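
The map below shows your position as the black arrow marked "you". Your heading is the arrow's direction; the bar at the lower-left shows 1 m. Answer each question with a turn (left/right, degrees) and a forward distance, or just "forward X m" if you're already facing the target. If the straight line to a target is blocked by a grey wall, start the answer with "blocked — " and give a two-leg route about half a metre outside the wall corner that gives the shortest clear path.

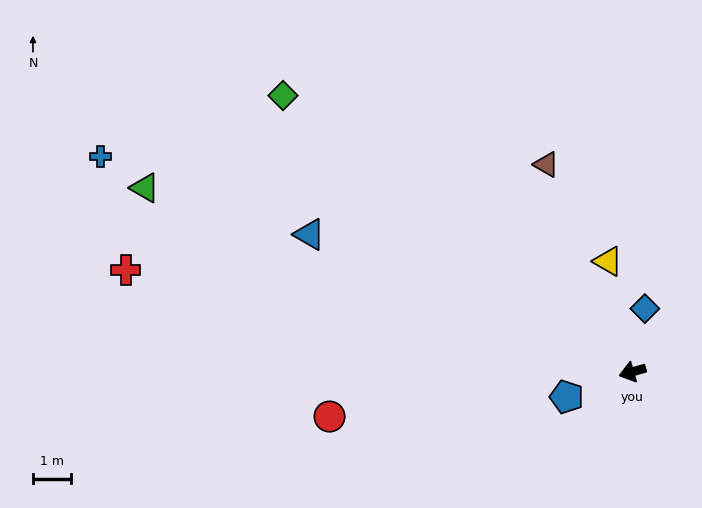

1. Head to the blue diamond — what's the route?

turn right 117°, forward 1.7 m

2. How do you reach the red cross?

turn right 27°, forward 13.5 m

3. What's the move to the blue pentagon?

turn left 5°, forward 1.8 m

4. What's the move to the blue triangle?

turn right 39°, forward 9.2 m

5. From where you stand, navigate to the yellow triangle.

turn right 94°, forward 3.0 m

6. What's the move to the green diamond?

turn right 54°, forward 11.6 m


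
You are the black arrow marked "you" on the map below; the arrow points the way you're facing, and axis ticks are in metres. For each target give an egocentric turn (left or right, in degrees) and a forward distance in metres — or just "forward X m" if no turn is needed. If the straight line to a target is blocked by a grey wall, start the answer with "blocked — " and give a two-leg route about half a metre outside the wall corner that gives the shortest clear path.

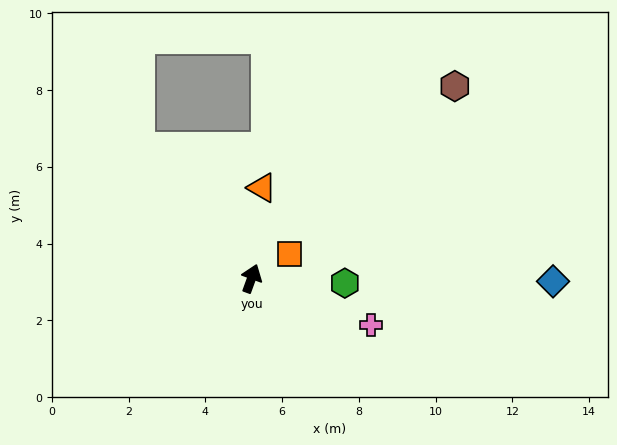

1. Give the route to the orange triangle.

turn left 13°, forward 2.4 m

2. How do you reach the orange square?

turn right 37°, forward 1.2 m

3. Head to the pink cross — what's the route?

turn right 91°, forward 3.3 m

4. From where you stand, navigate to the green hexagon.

turn right 73°, forward 2.4 m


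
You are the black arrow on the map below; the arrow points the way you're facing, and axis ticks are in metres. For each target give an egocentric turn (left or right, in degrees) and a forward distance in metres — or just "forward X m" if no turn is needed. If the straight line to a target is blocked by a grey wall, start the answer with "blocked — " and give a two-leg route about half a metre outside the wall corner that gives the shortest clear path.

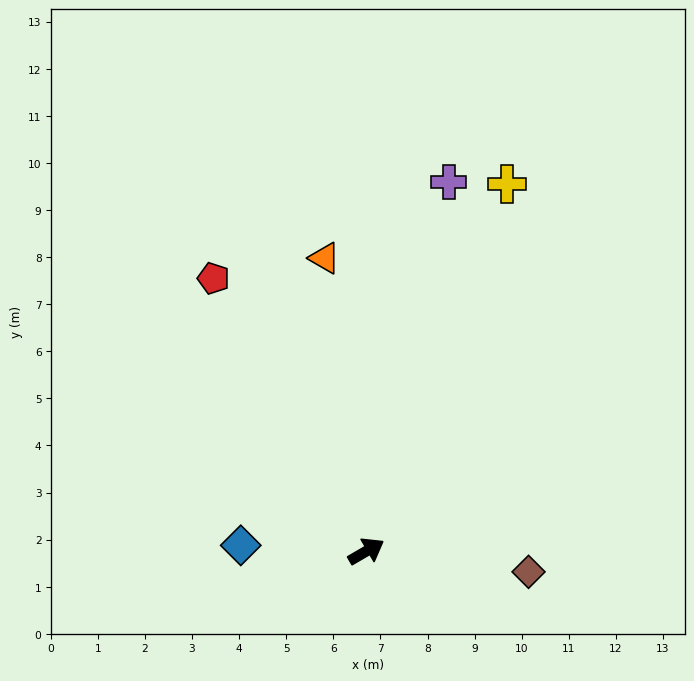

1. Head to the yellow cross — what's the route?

turn left 39°, forward 8.3 m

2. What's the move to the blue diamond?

turn left 147°, forward 2.7 m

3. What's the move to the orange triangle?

turn left 68°, forward 6.3 m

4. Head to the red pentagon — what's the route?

turn left 89°, forward 6.6 m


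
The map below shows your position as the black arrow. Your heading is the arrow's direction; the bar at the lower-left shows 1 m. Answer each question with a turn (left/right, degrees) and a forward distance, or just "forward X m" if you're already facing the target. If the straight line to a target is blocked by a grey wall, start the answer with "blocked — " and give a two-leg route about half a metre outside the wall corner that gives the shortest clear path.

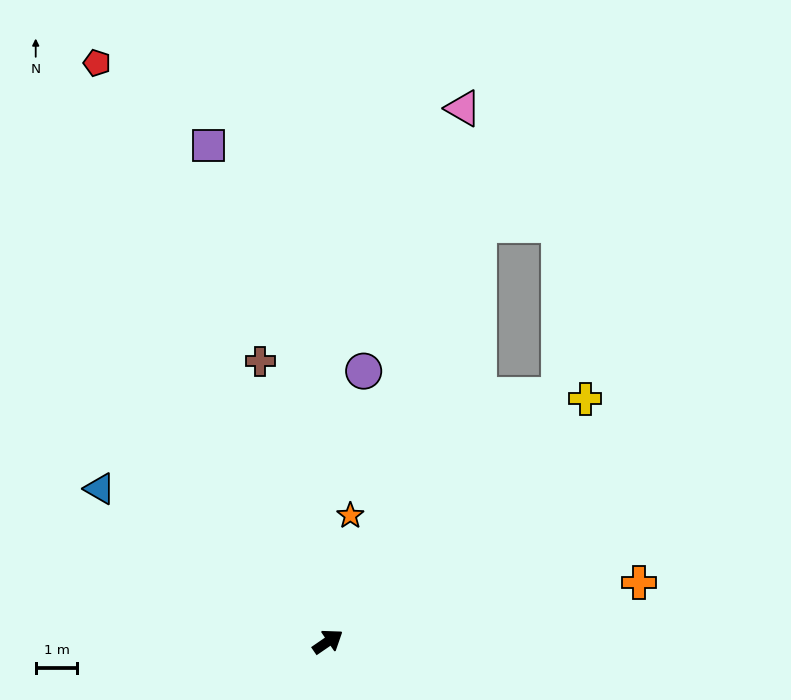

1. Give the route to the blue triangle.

turn left 112°, forward 6.6 m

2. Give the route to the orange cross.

turn right 24°, forward 7.6 m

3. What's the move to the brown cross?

turn left 69°, forward 6.9 m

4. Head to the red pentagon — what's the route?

turn left 77°, forward 15.0 m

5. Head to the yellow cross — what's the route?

turn left 9°, forward 8.5 m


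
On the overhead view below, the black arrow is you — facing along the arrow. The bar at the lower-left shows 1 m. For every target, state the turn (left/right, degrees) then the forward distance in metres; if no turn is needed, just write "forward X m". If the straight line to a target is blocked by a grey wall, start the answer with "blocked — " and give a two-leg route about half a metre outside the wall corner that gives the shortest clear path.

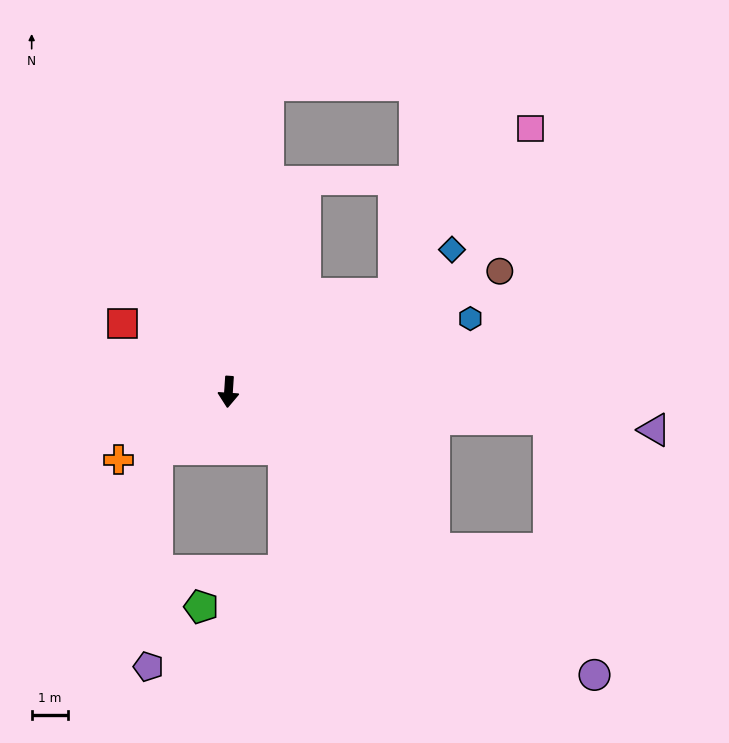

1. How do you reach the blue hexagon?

turn left 111°, forward 6.9 m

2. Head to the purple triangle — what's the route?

turn left 89°, forward 11.7 m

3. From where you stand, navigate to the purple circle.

turn left 56°, forward 12.6 m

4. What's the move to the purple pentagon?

blocked — turn right 47°, forward 2.5 m, then turn left 48°, forward 5.9 m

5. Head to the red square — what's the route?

turn right 119°, forward 3.4 m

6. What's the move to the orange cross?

turn right 55°, forward 3.5 m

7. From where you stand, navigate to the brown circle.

turn left 118°, forward 8.1 m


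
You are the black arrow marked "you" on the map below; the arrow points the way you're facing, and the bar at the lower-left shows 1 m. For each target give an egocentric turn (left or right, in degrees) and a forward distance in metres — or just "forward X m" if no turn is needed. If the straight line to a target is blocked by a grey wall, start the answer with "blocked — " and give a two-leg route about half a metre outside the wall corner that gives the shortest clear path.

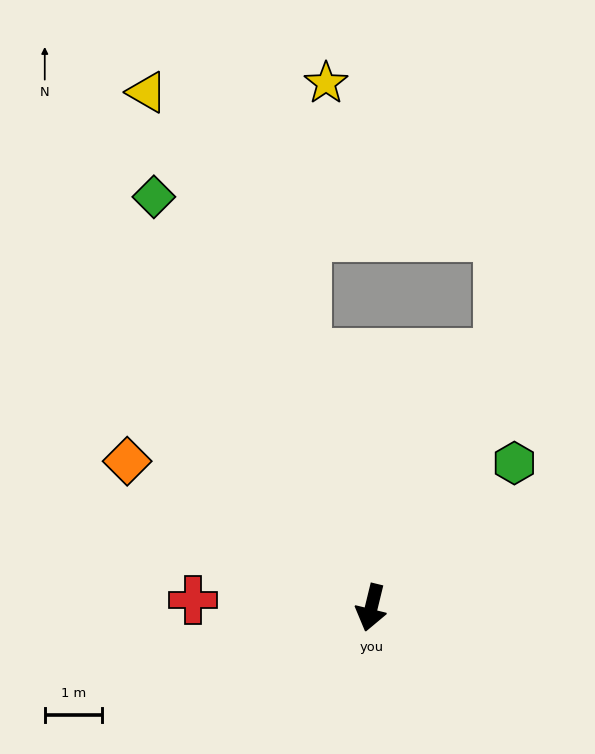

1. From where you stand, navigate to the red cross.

turn right 79°, forward 3.1 m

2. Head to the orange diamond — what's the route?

turn right 107°, forward 5.0 m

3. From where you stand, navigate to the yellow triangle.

turn right 143°, forward 9.8 m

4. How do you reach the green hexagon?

turn left 149°, forward 3.6 m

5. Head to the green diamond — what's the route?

turn right 138°, forward 8.1 m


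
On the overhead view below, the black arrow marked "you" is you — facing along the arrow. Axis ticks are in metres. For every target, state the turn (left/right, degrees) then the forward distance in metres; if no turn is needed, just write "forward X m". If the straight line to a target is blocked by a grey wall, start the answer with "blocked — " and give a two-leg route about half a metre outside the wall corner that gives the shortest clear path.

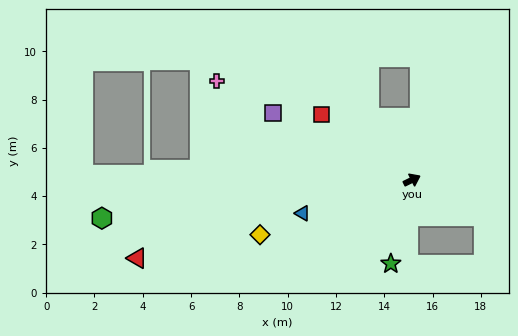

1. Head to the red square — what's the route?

turn left 118°, forward 4.6 m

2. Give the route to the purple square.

turn left 128°, forward 6.4 m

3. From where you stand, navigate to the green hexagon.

turn left 161°, forward 12.9 m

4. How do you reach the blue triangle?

turn left 171°, forward 4.7 m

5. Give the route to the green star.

turn right 130°, forward 3.6 m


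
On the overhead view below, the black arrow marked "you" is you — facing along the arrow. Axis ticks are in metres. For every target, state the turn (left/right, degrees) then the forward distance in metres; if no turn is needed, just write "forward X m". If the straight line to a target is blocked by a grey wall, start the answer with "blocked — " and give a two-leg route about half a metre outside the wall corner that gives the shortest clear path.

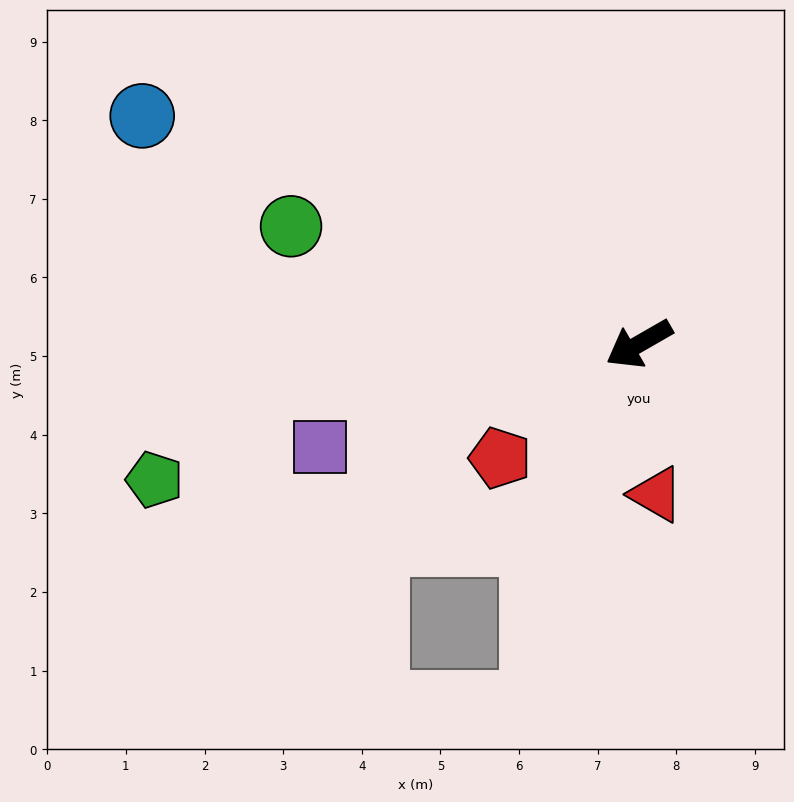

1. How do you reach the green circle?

turn right 49°, forward 4.7 m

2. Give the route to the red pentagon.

turn left 10°, forward 2.3 m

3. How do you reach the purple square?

turn right 12°, forward 4.3 m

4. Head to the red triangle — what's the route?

turn left 67°, forward 1.9 m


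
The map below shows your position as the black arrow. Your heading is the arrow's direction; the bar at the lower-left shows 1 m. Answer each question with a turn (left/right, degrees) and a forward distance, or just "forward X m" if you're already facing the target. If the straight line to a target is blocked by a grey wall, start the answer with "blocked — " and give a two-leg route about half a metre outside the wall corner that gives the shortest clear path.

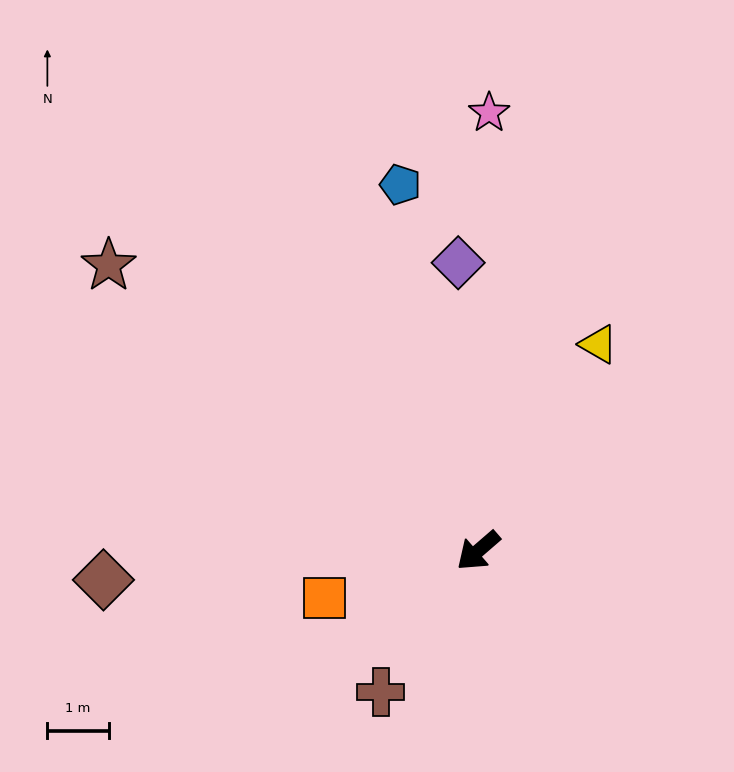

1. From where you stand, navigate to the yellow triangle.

turn right 161°, forward 3.9 m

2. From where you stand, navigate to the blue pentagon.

turn right 119°, forward 6.1 m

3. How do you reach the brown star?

turn right 79°, forward 7.6 m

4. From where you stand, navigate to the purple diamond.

turn right 127°, forward 4.7 m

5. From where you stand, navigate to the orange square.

turn right 24°, forward 2.6 m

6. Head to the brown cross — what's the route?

turn left 15°, forward 2.8 m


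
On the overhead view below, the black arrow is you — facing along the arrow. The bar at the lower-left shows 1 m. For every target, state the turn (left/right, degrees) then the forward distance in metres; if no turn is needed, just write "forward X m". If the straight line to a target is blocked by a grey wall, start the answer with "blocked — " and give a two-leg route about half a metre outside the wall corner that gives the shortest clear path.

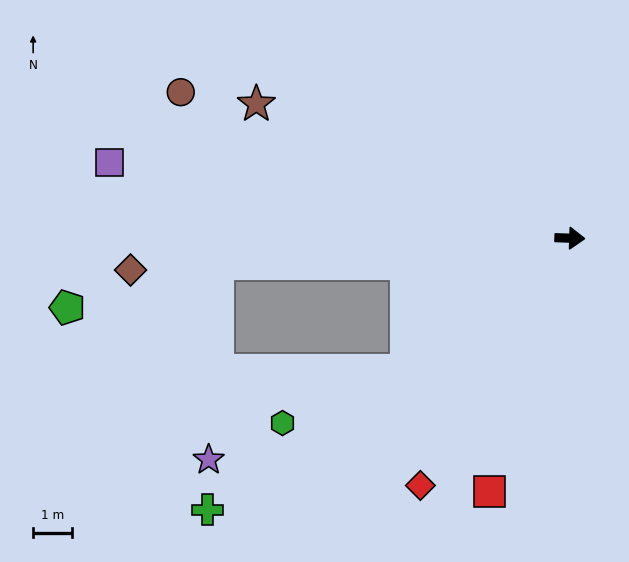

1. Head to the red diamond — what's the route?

turn right 119°, forward 7.3 m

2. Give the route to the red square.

turn right 106°, forward 6.8 m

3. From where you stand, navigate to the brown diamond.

turn right 174°, forward 11.2 m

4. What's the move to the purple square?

turn left 172°, forward 11.9 m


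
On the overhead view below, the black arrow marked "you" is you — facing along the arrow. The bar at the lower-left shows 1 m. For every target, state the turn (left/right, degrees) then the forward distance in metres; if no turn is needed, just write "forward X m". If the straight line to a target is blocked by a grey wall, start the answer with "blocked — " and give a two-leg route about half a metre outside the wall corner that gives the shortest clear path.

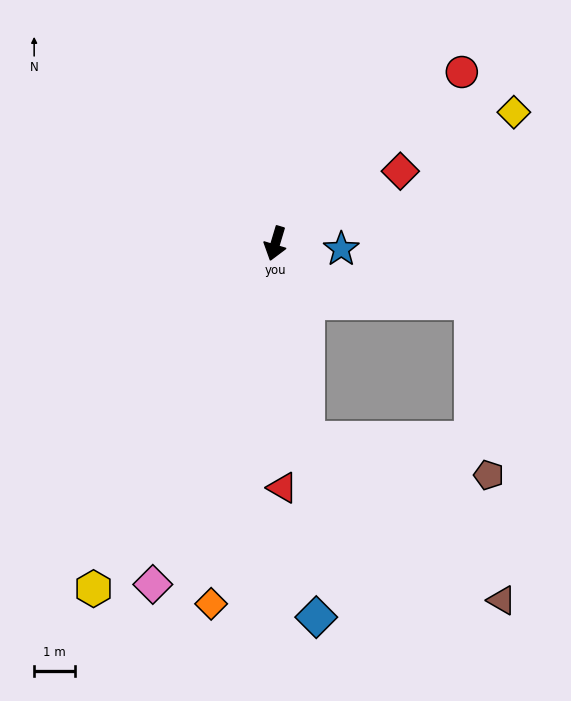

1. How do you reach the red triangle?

turn left 18°, forward 5.9 m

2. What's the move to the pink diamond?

turn right 3°, forward 8.8 m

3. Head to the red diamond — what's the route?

turn left 137°, forward 3.5 m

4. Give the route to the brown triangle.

blocked — turn left 26°, forward 4.8 m, then turn left 41°, forward 6.1 m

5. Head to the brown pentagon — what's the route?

blocked — turn left 26°, forward 4.8 m, then turn left 69°, forward 4.5 m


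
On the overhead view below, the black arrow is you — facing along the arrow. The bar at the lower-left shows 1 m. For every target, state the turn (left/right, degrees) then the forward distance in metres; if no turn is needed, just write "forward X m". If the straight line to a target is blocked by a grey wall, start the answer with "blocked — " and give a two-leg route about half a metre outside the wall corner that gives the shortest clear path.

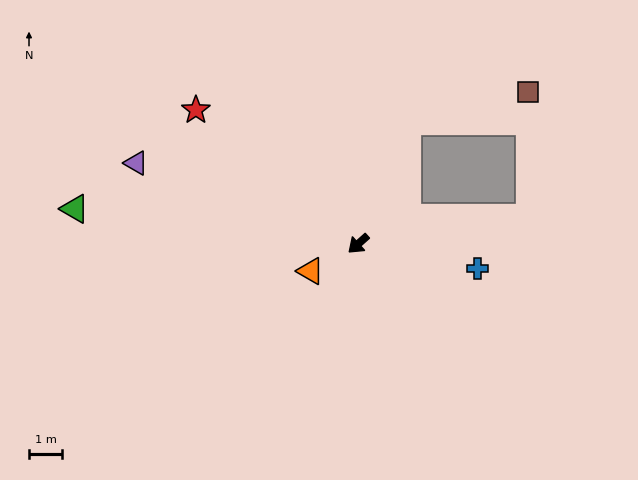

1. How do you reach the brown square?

blocked — turn right 154°, forward 4.0 m, then turn right 54°, forward 3.7 m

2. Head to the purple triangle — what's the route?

turn right 62°, forward 7.1 m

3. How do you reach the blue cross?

turn left 127°, forward 3.7 m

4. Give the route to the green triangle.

turn right 49°, forward 8.6 m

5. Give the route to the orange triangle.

turn right 12°, forward 1.7 m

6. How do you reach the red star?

turn right 81°, forward 6.3 m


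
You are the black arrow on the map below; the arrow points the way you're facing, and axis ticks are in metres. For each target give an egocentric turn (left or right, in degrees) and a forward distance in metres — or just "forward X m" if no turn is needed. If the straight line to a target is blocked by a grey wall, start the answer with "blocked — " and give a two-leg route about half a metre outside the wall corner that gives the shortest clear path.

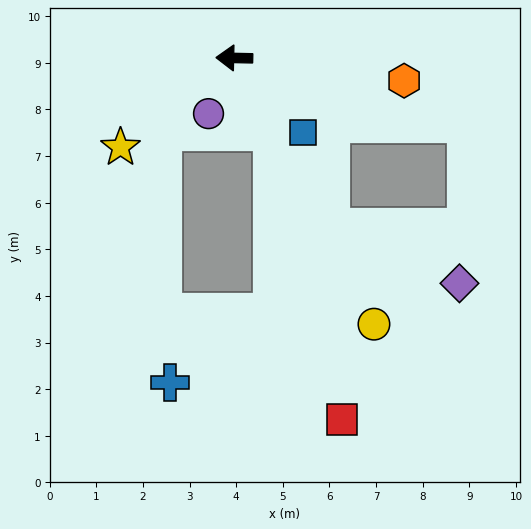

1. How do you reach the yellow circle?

turn left 119°, forward 6.4 m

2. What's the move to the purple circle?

turn left 66°, forward 1.3 m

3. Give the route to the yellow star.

turn left 39°, forward 3.1 m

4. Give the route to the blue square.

turn left 134°, forward 2.2 m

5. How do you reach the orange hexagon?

turn left 174°, forward 3.7 m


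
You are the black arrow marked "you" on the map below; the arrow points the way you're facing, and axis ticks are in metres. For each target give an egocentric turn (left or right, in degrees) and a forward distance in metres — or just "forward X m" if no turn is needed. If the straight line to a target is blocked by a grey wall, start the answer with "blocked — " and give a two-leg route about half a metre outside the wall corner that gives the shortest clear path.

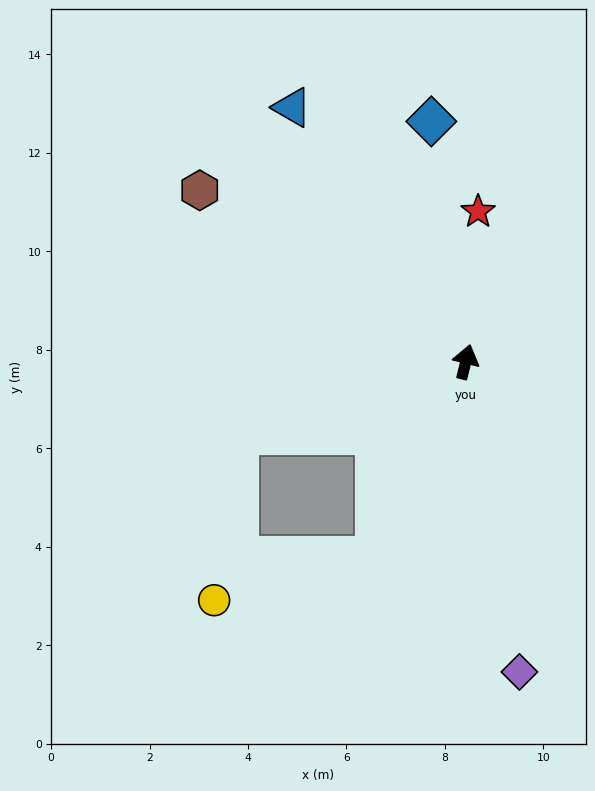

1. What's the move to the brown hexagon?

turn left 71°, forward 6.4 m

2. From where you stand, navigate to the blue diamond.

turn left 22°, forward 4.9 m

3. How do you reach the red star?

turn left 9°, forward 3.1 m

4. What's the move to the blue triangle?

turn left 48°, forward 6.3 m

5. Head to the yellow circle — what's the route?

blocked — turn left 169°, forward 4.4 m, then turn right 50°, forward 3.4 m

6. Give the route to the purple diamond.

turn right 156°, forward 6.4 m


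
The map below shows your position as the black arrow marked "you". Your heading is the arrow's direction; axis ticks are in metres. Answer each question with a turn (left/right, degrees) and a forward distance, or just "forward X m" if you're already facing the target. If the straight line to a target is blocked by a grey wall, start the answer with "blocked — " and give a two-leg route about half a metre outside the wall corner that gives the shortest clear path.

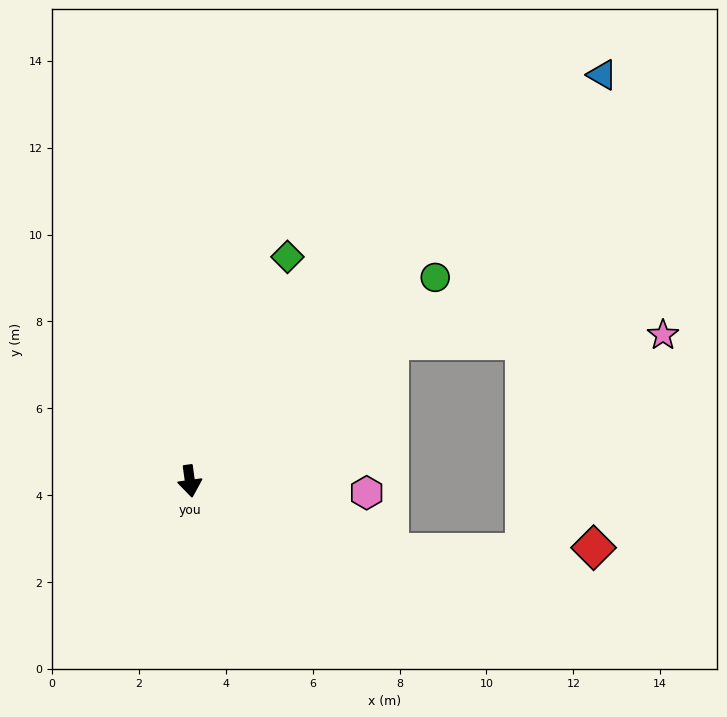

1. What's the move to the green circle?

turn left 122°, forward 7.3 m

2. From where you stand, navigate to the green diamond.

turn left 149°, forward 5.6 m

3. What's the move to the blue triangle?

turn left 127°, forward 13.3 m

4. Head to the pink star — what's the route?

blocked — turn left 117°, forward 5.6 m, then turn right 34°, forward 6.3 m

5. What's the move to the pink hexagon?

turn left 78°, forward 4.1 m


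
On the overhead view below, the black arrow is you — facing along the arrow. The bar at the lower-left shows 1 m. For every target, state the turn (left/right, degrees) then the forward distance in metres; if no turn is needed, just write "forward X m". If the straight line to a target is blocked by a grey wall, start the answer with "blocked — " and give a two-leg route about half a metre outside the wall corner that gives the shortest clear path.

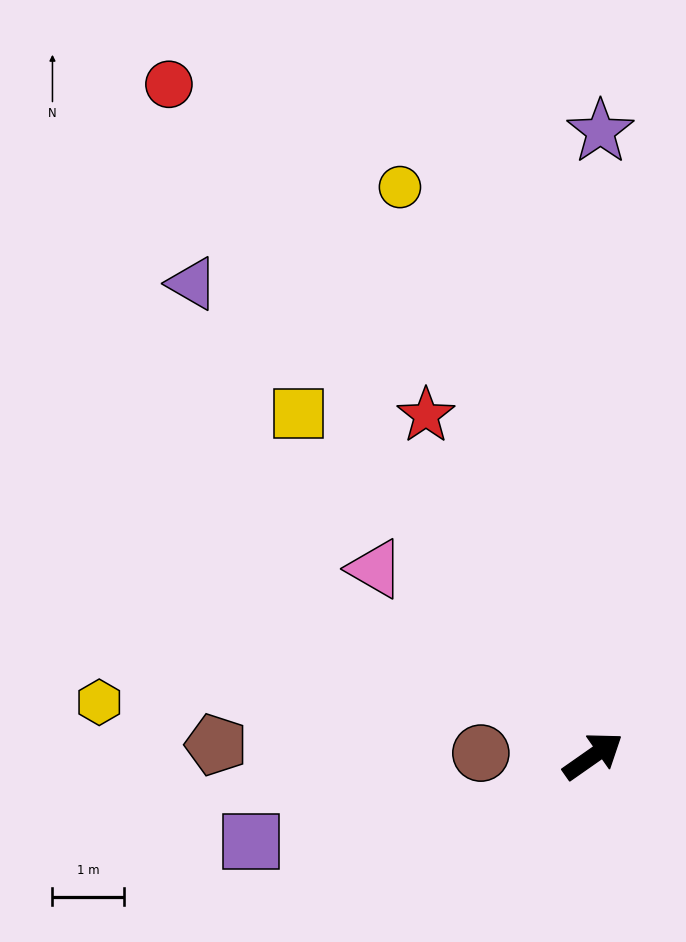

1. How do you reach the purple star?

turn left 54°, forward 8.7 m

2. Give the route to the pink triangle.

turn left 104°, forward 4.0 m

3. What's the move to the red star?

turn left 81°, forward 5.3 m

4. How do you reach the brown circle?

turn left 144°, forward 1.6 m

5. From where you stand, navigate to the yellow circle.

turn left 74°, forward 8.4 m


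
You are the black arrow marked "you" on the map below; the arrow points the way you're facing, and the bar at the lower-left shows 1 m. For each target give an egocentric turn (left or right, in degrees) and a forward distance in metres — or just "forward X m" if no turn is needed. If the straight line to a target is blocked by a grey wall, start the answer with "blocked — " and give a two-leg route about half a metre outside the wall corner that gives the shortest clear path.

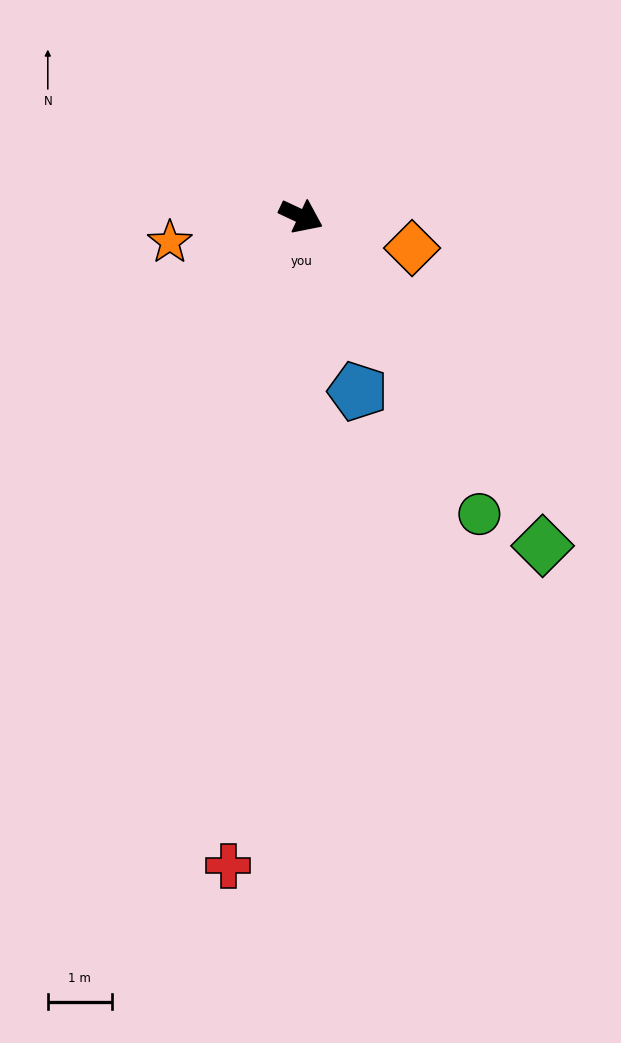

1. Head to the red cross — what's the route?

turn right 71°, forward 10.2 m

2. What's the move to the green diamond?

turn right 29°, forward 6.4 m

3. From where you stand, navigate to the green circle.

turn right 34°, forward 5.4 m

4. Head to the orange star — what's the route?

turn right 144°, forward 2.1 m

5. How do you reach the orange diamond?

turn left 9°, forward 1.8 m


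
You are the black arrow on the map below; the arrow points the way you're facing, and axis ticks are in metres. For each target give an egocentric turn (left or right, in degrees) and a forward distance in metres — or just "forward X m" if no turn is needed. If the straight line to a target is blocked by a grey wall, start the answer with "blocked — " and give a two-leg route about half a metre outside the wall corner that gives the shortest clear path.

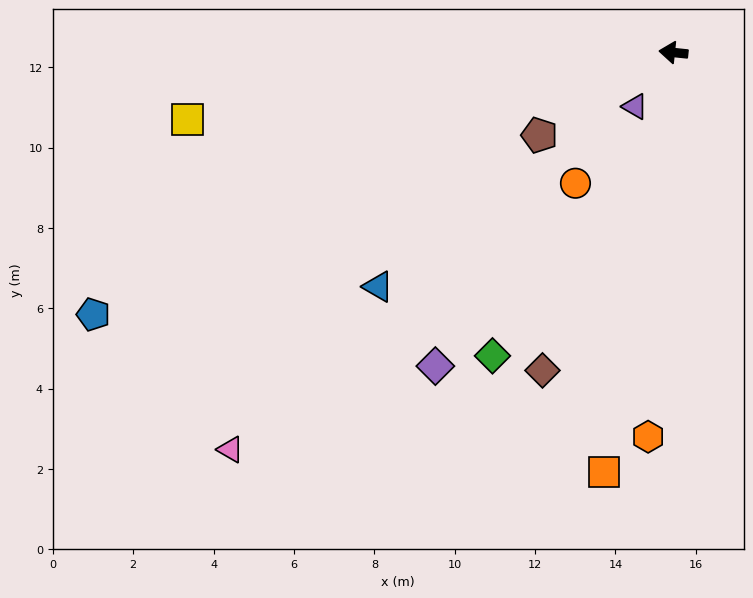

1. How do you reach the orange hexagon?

turn left 92°, forward 9.6 m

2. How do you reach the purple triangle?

turn left 60°, forward 1.7 m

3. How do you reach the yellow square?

turn left 14°, forward 12.2 m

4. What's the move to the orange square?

turn left 87°, forward 10.6 m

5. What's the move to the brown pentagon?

turn left 38°, forward 3.9 m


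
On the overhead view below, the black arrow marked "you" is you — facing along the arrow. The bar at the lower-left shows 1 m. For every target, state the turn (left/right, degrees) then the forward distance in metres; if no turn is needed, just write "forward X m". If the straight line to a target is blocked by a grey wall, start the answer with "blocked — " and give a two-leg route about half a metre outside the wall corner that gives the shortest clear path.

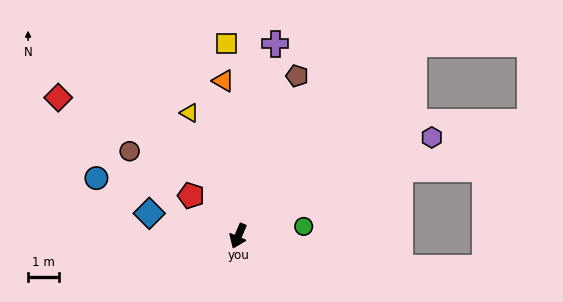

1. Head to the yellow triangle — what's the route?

turn right 135°, forward 4.3 m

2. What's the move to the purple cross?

turn right 168°, forward 6.3 m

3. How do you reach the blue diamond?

turn right 81°, forward 3.0 m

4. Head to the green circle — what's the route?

turn left 121°, forward 2.1 m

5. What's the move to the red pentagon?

turn right 107°, forward 2.0 m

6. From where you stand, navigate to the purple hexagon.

turn left 140°, forward 7.0 m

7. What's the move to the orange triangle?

turn right 151°, forward 5.0 m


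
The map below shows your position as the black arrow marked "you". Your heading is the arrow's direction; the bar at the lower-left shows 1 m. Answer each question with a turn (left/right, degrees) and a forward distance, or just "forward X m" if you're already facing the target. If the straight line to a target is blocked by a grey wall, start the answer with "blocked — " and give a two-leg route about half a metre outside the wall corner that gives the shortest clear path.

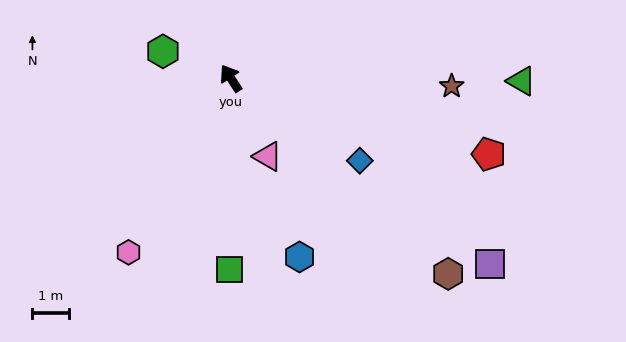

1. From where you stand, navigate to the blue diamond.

turn right 156°, forward 4.2 m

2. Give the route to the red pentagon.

turn right 140°, forward 7.3 m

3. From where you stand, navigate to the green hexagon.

turn left 35°, forward 2.0 m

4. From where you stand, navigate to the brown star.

turn right 125°, forward 6.0 m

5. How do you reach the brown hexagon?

turn right 165°, forward 8.0 m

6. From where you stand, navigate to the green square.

turn left 146°, forward 5.2 m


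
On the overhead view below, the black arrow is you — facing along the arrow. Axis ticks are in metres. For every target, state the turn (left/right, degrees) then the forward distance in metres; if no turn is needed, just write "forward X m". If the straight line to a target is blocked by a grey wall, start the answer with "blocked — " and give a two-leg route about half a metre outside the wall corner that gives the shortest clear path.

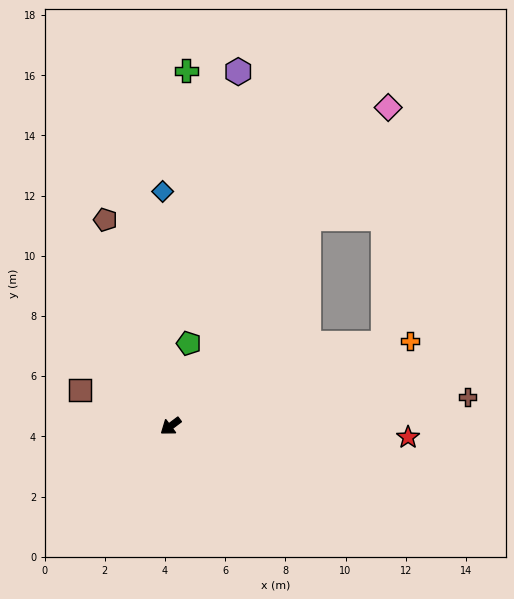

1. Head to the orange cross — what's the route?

turn left 163°, forward 8.5 m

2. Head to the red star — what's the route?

turn left 140°, forward 7.9 m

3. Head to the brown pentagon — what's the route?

turn right 109°, forward 7.2 m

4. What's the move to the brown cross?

turn left 149°, forward 9.9 m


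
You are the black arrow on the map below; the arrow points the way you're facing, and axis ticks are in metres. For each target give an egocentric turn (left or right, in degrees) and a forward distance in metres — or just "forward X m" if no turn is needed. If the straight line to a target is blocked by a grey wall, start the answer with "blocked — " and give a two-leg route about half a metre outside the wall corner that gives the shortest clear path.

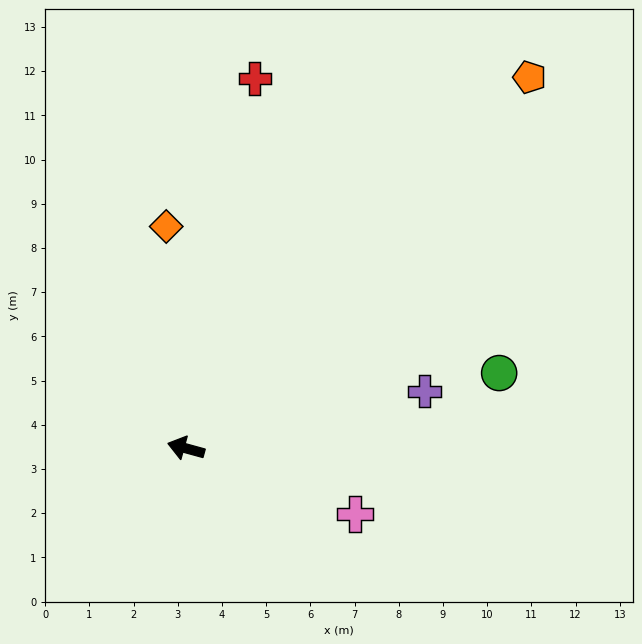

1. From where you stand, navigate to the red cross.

turn right 85°, forward 8.5 m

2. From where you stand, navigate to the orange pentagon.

turn right 117°, forward 11.4 m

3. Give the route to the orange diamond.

turn right 70°, forward 5.0 m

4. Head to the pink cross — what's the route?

turn left 174°, forward 4.1 m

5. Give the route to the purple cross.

turn right 151°, forward 5.5 m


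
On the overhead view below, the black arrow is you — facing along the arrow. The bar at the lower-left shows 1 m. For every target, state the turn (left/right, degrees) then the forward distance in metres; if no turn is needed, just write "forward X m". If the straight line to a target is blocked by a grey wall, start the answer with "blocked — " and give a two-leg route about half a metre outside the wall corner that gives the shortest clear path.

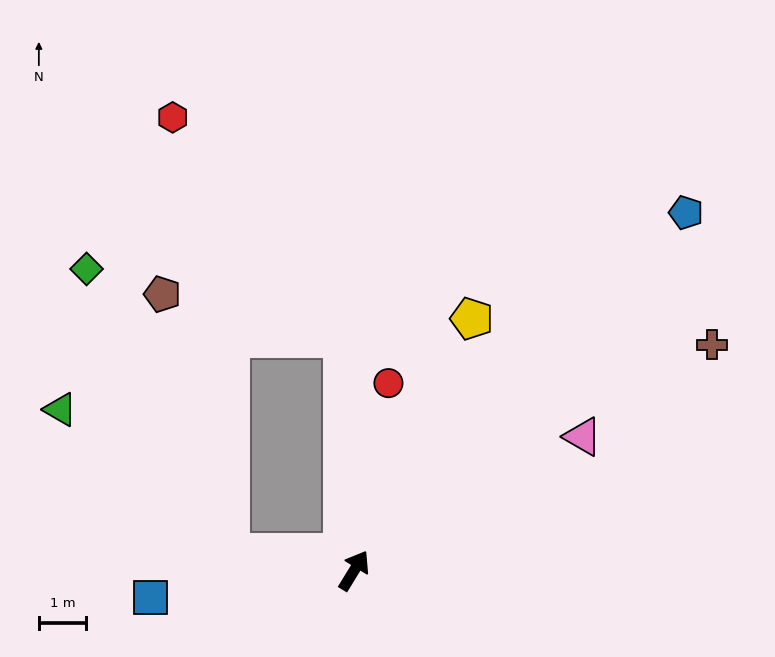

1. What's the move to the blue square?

turn left 129°, forward 4.4 m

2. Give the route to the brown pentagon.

blocked — turn left 114°, forward 2.7 m, then turn right 68°, forward 5.7 m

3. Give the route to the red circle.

turn left 21°, forward 4.0 m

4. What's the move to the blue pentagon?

turn right 11°, forward 10.4 m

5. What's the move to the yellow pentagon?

turn left 6°, forward 5.9 m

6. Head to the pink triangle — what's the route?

turn right 28°, forward 5.6 m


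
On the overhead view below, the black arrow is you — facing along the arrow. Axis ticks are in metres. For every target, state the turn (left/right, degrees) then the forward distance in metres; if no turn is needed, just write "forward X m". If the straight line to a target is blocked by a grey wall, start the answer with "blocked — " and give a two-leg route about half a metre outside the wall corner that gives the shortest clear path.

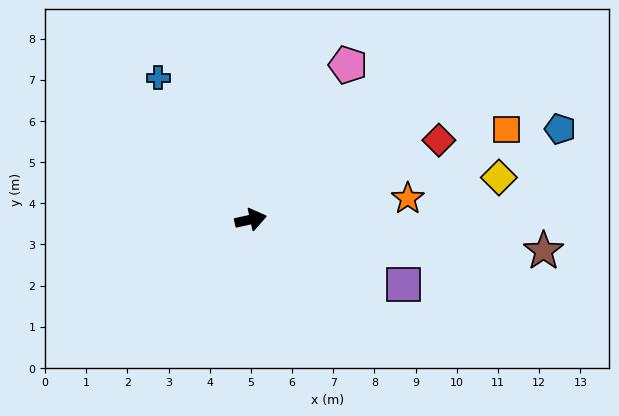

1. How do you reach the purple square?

turn right 35°, forward 4.0 m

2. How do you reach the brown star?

turn right 18°, forward 7.2 m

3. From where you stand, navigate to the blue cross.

turn left 111°, forward 4.1 m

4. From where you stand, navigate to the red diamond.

turn left 10°, forward 5.0 m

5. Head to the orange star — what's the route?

turn right 5°, forward 3.8 m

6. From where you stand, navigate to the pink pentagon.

turn left 45°, forward 4.4 m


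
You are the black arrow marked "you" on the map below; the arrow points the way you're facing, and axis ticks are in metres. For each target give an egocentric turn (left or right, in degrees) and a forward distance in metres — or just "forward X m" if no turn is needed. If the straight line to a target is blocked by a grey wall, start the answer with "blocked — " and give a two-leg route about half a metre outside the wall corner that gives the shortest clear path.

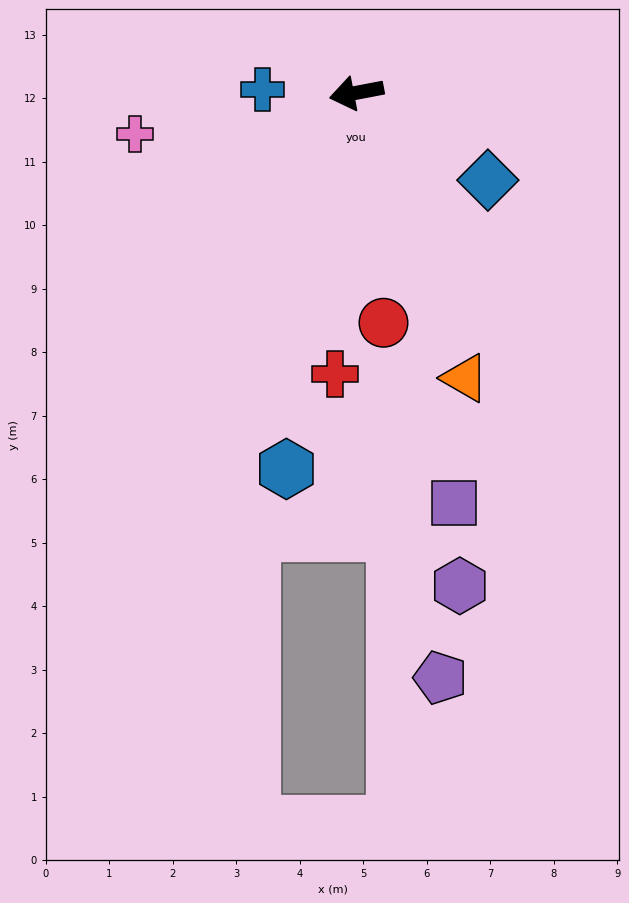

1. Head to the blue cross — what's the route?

turn right 13°, forward 1.5 m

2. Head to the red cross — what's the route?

turn left 75°, forward 4.4 m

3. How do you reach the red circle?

turn left 86°, forward 3.6 m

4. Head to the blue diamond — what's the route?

turn left 136°, forward 2.5 m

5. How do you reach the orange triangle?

turn left 100°, forward 4.8 m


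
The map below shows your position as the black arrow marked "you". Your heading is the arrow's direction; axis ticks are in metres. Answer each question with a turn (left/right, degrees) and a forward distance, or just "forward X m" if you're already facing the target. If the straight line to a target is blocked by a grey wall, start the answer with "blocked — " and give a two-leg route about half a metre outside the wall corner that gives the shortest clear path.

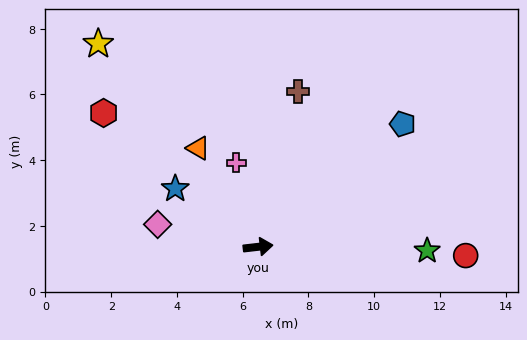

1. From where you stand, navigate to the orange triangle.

turn left 115°, forward 3.5 m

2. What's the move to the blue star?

turn left 138°, forward 3.1 m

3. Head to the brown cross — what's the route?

turn left 69°, forward 4.9 m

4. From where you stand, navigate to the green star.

turn right 8°, forward 5.1 m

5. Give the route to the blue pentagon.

turn left 34°, forward 5.8 m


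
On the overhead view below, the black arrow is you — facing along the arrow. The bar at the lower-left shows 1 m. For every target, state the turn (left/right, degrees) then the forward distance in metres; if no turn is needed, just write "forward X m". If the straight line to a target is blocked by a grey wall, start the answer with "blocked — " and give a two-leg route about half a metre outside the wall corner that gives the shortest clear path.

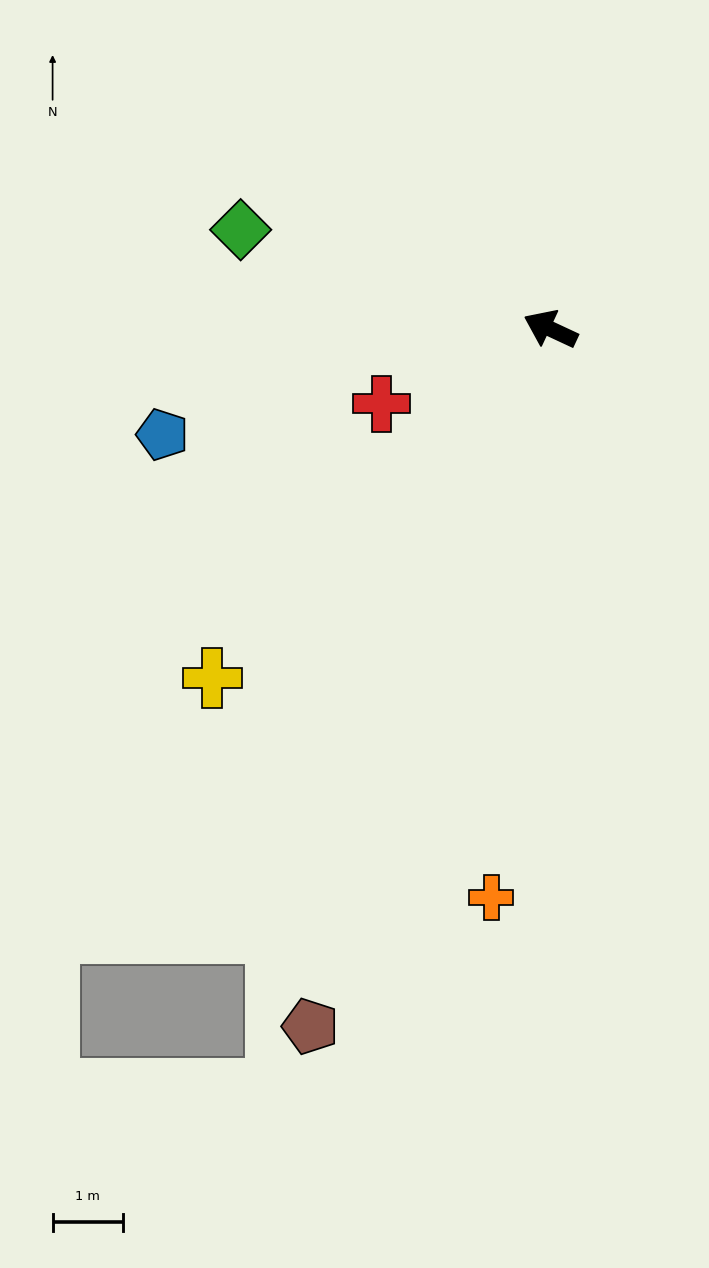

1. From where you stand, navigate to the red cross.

turn left 49°, forward 2.6 m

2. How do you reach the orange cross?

turn left 109°, forward 8.1 m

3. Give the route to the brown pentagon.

turn left 96°, forward 10.5 m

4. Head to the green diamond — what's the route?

turn left 7°, forward 4.6 m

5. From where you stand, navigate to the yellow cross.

turn left 71°, forward 6.9 m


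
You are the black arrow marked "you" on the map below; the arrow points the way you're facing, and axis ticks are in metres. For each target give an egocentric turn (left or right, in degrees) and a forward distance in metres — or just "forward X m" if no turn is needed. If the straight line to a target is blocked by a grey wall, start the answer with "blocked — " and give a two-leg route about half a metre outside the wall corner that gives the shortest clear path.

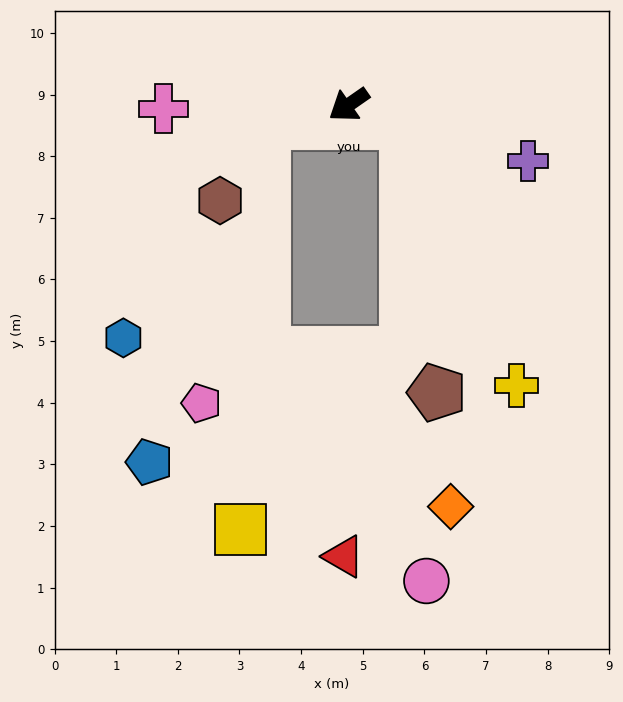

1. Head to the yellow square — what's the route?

blocked — turn right 22°, forward 1.4 m, then turn left 74°, forward 6.6 m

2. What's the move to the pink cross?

turn right 34°, forward 3.0 m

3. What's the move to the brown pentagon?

blocked — turn left 127°, forward 1.0 m, then turn right 65°, forward 4.4 m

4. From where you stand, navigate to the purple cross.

turn left 128°, forward 3.0 m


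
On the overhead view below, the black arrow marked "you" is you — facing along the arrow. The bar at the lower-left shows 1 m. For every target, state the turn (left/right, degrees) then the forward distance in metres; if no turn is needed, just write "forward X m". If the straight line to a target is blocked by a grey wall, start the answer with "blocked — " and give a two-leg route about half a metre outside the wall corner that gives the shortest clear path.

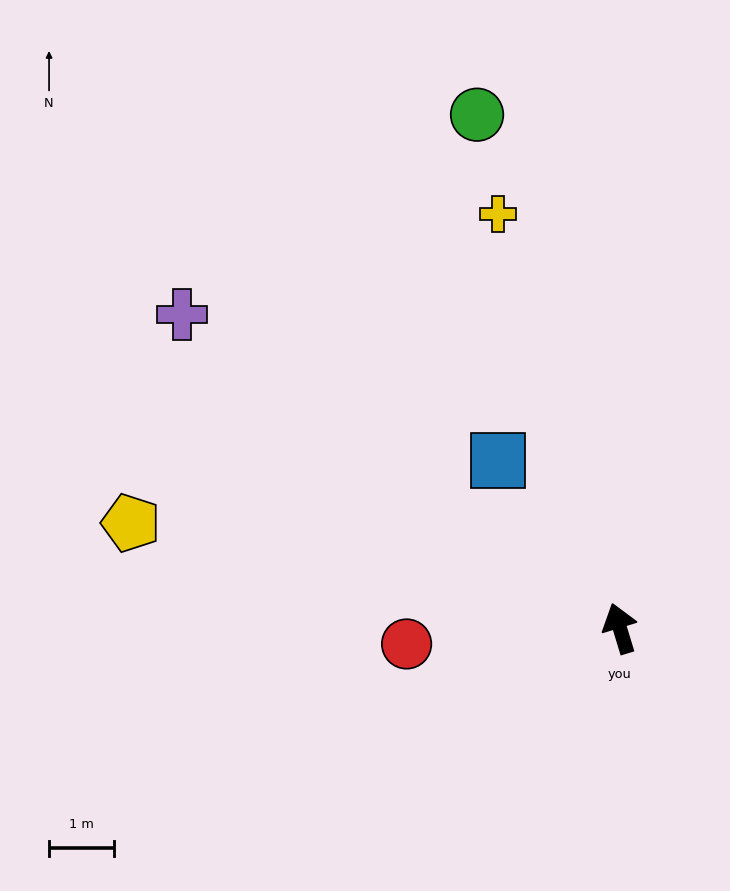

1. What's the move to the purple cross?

turn left 37°, forward 8.3 m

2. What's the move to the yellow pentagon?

turn left 61°, forward 7.7 m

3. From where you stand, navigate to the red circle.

turn left 77°, forward 3.3 m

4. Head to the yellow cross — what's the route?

forward 6.7 m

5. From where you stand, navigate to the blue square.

turn left 19°, forward 3.2 m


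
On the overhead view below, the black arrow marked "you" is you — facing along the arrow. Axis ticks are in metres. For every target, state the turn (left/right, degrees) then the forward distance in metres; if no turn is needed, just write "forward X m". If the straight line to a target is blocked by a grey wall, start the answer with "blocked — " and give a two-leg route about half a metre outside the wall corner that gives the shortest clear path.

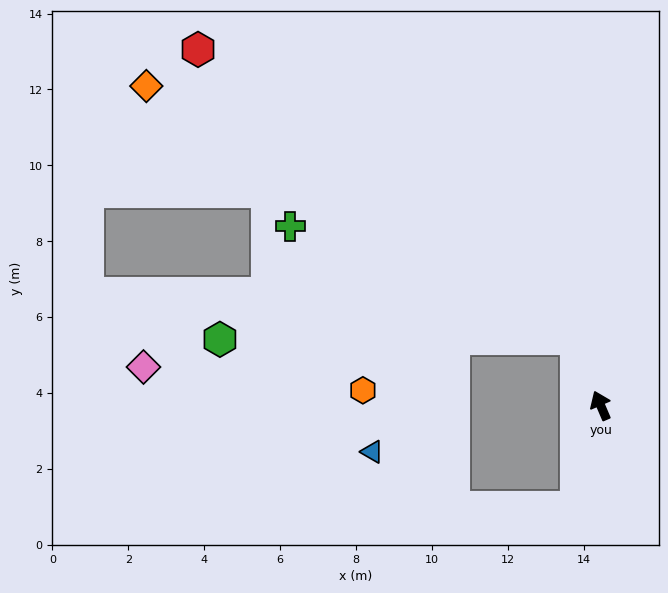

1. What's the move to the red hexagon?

blocked — turn right 3°, forward 1.9 m, then turn left 32°, forward 12.6 m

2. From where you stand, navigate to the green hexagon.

blocked — turn right 3°, forward 1.9 m, then turn left 70°, forward 9.4 m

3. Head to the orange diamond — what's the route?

blocked — turn right 3°, forward 1.9 m, then turn left 39°, forward 13.2 m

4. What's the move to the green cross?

blocked — turn right 3°, forward 1.9 m, then turn left 48°, forward 8.1 m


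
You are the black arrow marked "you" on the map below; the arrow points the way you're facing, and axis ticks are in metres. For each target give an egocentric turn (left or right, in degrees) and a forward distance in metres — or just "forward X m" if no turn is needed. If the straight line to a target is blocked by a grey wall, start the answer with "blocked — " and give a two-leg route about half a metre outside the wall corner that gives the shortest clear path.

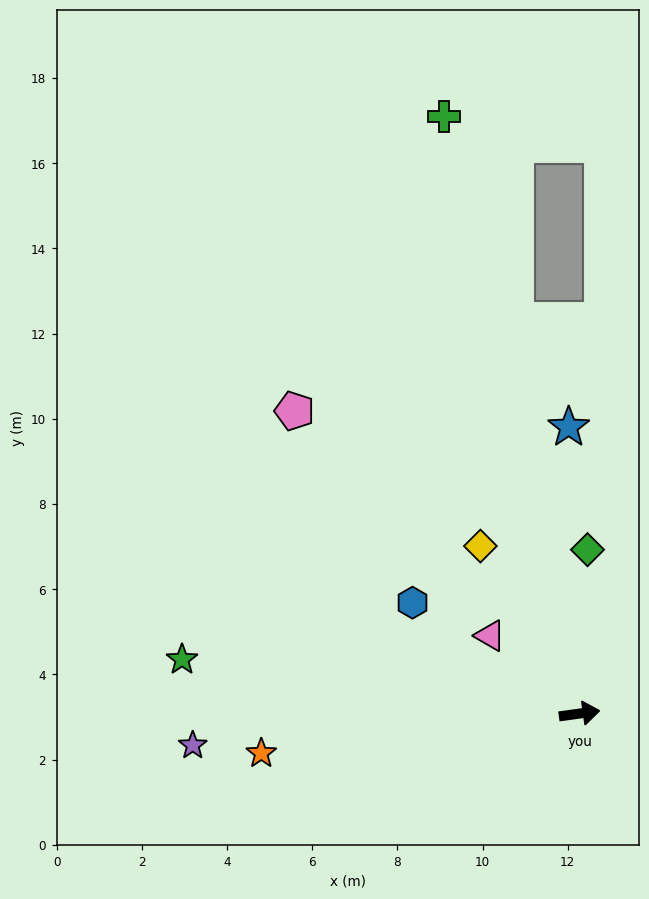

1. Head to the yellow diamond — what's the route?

turn left 113°, forward 4.6 m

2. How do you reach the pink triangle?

turn left 131°, forward 2.8 m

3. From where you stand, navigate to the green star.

turn left 164°, forward 9.4 m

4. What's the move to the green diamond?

turn left 79°, forward 3.9 m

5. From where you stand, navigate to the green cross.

turn left 95°, forward 14.4 m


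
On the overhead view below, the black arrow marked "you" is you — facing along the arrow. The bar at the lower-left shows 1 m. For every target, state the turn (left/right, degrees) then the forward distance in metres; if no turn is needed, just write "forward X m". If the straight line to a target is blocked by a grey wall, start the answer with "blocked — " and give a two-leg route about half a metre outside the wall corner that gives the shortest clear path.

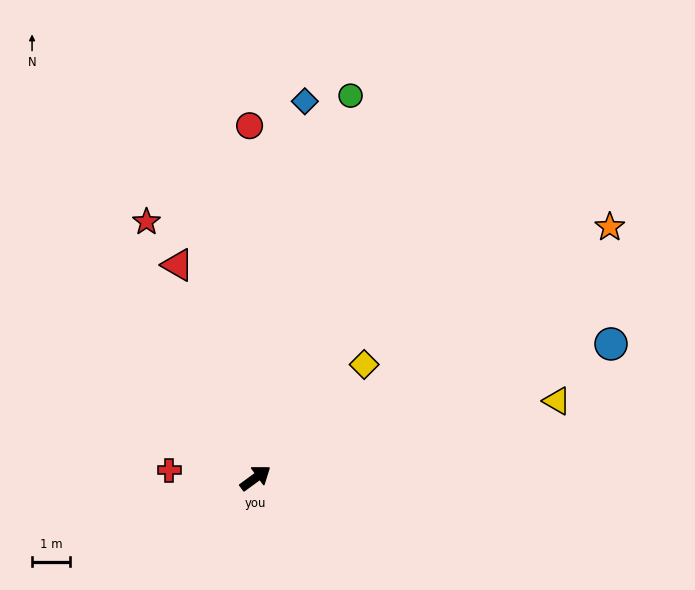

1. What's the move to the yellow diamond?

turn left 10°, forward 4.1 m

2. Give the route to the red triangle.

turn left 74°, forward 6.0 m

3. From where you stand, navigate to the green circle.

turn left 40°, forward 10.4 m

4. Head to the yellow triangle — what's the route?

turn right 22°, forward 8.2 m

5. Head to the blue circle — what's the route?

turn right 16°, forward 10.0 m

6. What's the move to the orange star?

forward 11.5 m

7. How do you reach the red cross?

turn left 139°, forward 2.3 m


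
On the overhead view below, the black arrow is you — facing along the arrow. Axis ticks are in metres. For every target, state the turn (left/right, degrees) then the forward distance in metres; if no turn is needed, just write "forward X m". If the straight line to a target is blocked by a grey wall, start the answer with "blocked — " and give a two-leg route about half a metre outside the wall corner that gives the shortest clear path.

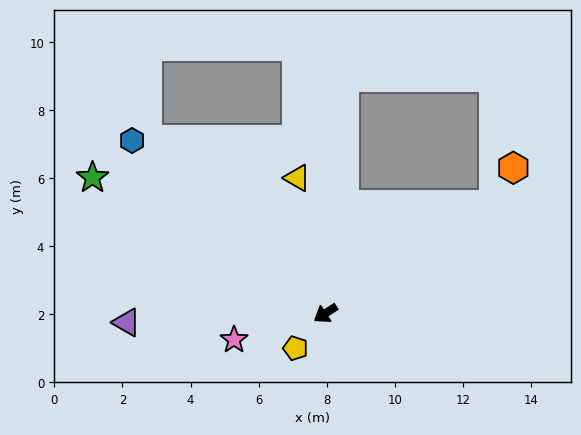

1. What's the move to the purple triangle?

turn right 31°, forward 5.9 m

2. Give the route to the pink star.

turn right 17°, forward 2.8 m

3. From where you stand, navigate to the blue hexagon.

turn right 75°, forward 7.6 m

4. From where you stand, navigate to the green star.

turn right 64°, forward 7.9 m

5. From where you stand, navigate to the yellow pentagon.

turn left 16°, forward 1.4 m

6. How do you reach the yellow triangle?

turn right 112°, forward 4.1 m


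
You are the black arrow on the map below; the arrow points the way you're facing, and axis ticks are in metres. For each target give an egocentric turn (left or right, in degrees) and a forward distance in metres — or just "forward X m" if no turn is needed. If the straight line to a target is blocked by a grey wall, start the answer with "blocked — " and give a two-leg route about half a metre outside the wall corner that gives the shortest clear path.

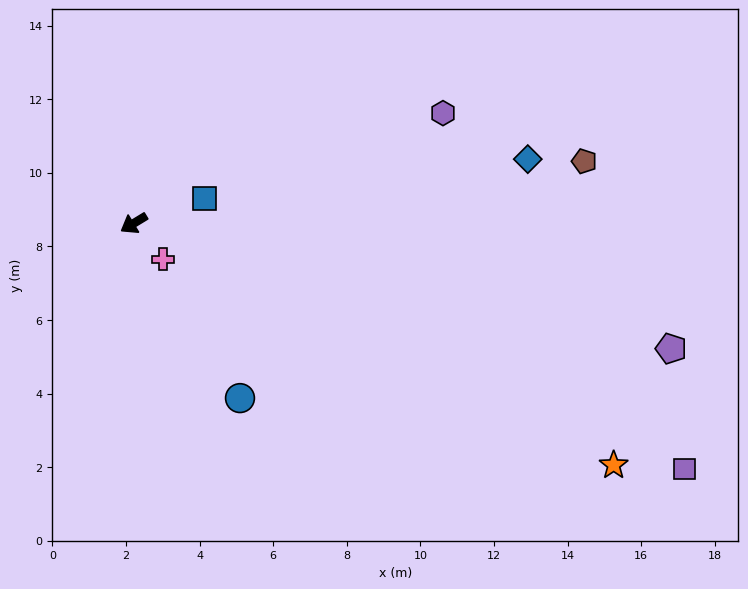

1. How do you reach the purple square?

turn left 125°, forward 16.4 m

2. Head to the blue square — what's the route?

turn left 168°, forward 2.0 m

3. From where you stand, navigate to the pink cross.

turn left 98°, forward 1.3 m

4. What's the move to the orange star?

turn left 122°, forward 14.6 m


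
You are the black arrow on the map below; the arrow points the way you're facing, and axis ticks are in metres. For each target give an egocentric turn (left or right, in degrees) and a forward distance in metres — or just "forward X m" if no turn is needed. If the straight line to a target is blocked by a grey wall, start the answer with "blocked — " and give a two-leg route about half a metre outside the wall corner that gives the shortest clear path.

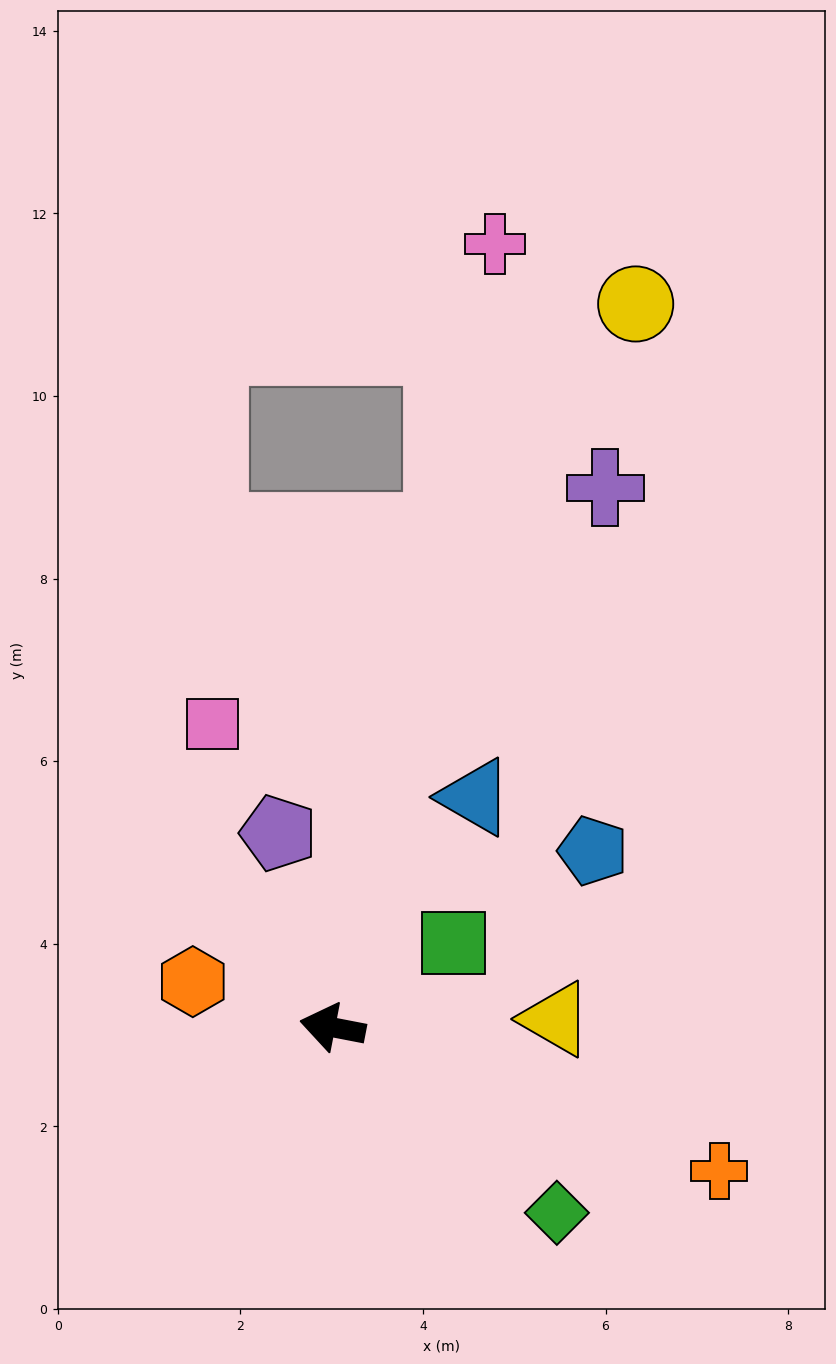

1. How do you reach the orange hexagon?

turn right 7°, forward 1.6 m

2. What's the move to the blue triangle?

turn right 111°, forward 3.0 m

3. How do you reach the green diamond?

turn left 151°, forward 3.2 m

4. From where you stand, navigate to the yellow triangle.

turn right 167°, forward 2.4 m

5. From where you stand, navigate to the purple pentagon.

turn right 63°, forward 2.2 m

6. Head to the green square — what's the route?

turn right 134°, forward 1.6 m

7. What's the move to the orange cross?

turn left 171°, forward 4.5 m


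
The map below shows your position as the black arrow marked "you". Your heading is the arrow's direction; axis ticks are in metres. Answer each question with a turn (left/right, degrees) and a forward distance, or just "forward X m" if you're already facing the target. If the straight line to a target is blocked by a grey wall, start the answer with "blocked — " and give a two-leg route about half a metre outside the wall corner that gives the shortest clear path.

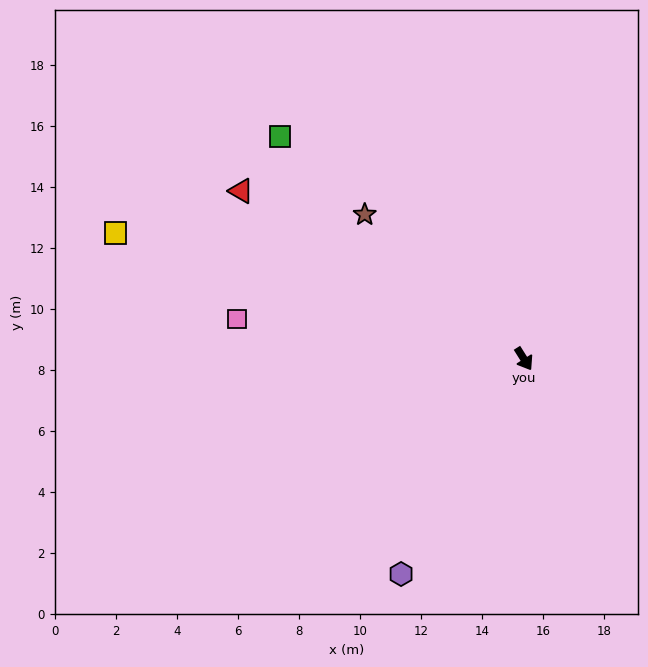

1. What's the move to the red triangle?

turn right 153°, forward 10.8 m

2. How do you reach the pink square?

turn right 130°, forward 9.5 m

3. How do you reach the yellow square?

turn right 139°, forward 14.0 m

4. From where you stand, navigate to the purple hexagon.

turn right 62°, forward 8.1 m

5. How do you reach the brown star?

turn right 164°, forward 7.0 m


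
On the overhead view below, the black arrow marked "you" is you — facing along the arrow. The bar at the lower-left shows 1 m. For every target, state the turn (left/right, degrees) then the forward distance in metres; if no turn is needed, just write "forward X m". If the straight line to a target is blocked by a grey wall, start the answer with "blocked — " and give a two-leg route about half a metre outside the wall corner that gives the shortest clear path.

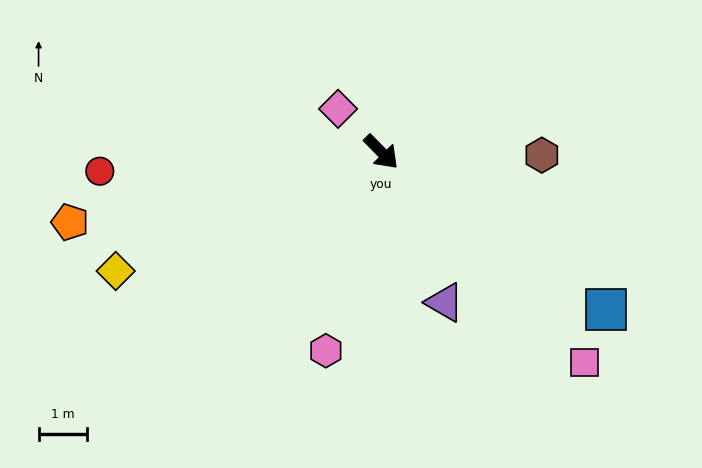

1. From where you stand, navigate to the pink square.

forward 6.1 m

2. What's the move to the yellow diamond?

turn right 110°, forward 6.1 m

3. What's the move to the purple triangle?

turn right 22°, forward 3.4 m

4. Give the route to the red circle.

turn right 131°, forward 5.9 m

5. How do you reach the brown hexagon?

turn left 44°, forward 3.3 m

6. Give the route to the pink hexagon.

turn right 60°, forward 4.3 m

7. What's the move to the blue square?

turn left 10°, forward 5.7 m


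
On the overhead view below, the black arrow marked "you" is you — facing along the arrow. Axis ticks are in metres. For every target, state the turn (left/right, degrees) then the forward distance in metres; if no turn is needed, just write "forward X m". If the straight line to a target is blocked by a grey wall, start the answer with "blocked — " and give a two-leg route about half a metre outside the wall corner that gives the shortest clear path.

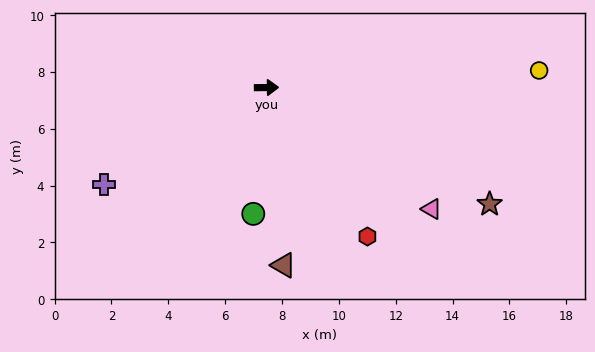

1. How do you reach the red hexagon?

turn right 57°, forward 6.3 m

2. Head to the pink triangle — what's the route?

turn right 37°, forward 7.2 m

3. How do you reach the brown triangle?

turn right 85°, forward 6.3 m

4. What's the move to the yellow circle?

turn left 3°, forward 9.6 m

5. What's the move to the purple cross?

turn right 150°, forward 6.7 m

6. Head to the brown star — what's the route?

turn right 28°, forward 8.9 m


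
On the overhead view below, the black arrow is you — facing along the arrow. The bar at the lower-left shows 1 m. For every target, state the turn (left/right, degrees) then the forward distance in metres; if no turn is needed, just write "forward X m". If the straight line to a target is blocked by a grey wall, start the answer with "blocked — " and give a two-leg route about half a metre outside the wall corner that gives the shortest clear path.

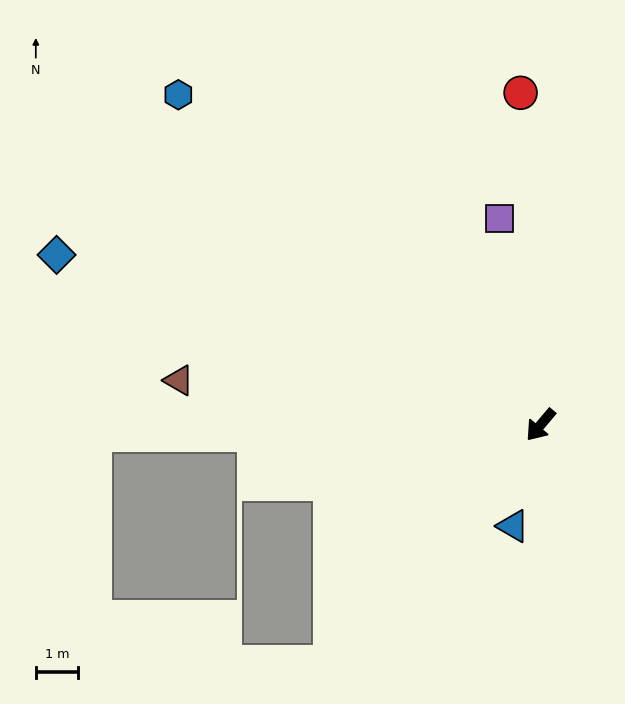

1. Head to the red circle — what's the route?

turn right 136°, forward 7.8 m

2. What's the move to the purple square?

turn right 128°, forward 4.9 m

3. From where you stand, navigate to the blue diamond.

turn right 69°, forward 12.0 m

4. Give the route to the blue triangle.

turn left 25°, forward 2.5 m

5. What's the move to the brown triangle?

turn right 57°, forward 8.6 m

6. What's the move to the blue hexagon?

turn right 92°, forward 11.5 m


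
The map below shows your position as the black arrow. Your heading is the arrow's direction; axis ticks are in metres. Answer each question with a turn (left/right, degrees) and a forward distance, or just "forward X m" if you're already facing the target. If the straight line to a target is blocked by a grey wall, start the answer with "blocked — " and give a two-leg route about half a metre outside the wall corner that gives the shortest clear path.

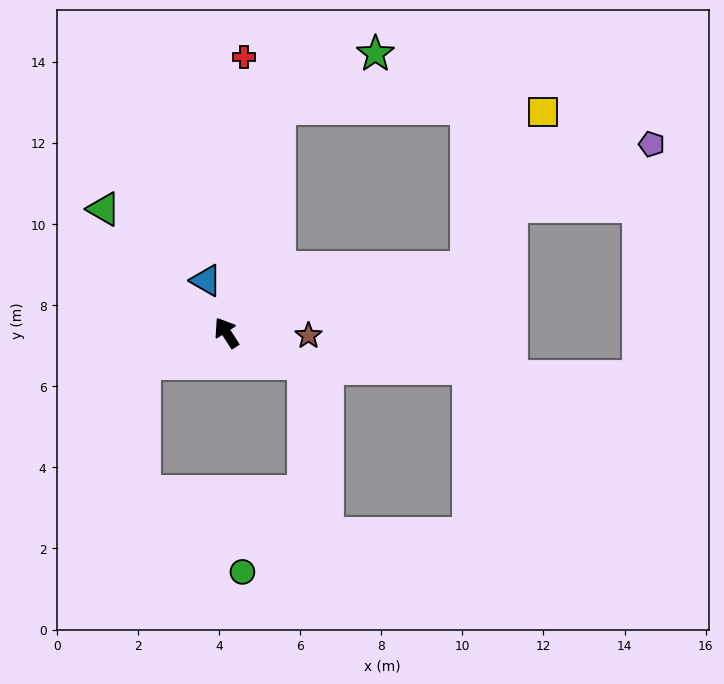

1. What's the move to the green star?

blocked — turn right 46°, forward 5.7 m, then turn right 47°, forward 2.7 m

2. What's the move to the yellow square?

blocked — turn right 108°, forward 6.2 m, then turn left 49°, forward 4.3 m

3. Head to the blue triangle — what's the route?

turn right 12°, forward 1.4 m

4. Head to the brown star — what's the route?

turn right 125°, forward 2.0 m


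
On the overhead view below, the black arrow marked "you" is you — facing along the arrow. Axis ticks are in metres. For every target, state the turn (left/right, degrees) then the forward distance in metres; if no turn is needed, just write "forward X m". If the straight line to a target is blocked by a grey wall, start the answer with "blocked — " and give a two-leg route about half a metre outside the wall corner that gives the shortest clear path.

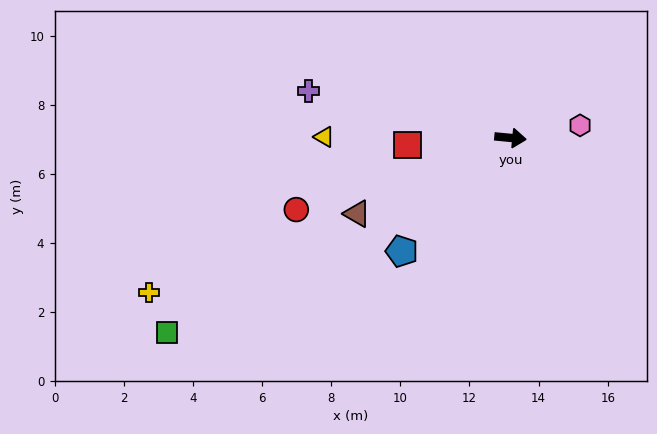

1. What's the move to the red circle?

turn right 156°, forward 6.5 m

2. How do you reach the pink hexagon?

turn left 16°, forward 2.0 m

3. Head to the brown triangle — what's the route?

turn right 148°, forward 4.9 m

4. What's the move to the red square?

turn right 170°, forward 3.0 m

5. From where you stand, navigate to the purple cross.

turn left 172°, forward 6.0 m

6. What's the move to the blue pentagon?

turn right 128°, forward 4.5 m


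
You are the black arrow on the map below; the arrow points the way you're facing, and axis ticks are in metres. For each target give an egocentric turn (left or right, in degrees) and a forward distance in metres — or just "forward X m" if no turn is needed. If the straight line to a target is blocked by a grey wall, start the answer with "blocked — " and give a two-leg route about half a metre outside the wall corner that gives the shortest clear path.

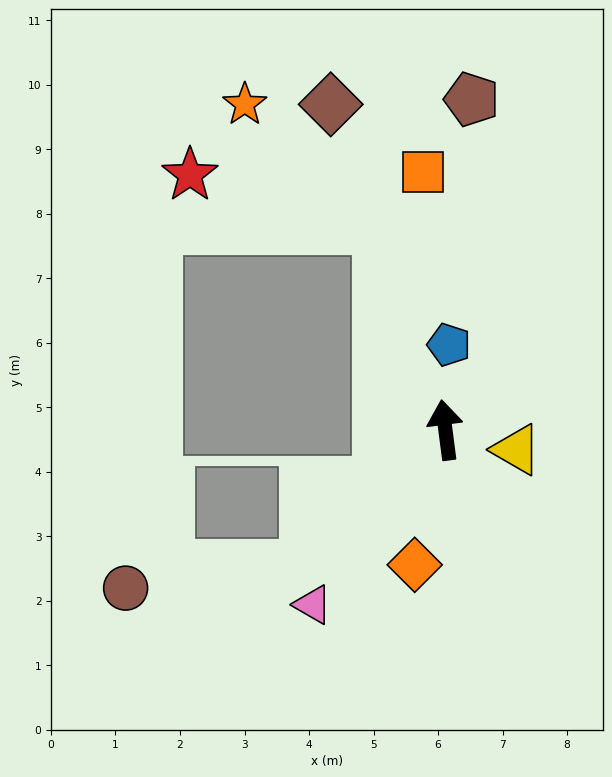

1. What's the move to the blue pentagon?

turn right 10°, forward 1.3 m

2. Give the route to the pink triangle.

turn left 135°, forward 3.4 m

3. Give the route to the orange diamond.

turn left 160°, forward 2.1 m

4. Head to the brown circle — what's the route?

blocked — turn left 127°, forward 3.0 m, then turn right 38°, forward 2.8 m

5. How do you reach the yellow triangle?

turn right 113°, forward 1.1 m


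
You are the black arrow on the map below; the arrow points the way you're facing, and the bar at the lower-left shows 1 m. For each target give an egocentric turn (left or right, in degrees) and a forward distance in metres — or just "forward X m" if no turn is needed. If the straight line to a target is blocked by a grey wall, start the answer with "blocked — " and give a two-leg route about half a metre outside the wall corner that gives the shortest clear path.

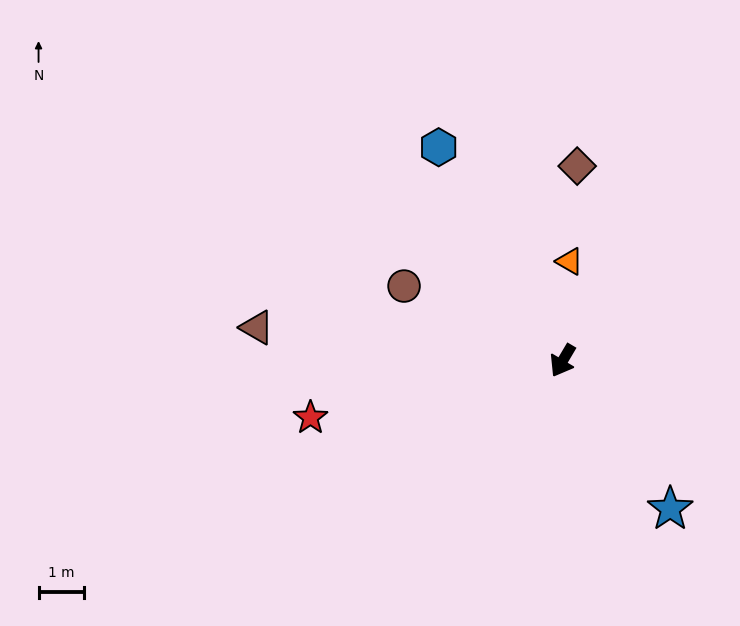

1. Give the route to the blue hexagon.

turn right 119°, forward 5.4 m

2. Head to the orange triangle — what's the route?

turn right 153°, forward 2.2 m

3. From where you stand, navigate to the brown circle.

turn right 85°, forward 3.8 m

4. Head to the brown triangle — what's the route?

turn right 66°, forward 6.7 m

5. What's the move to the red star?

turn right 47°, forward 5.6 m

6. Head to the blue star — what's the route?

turn left 67°, forward 4.0 m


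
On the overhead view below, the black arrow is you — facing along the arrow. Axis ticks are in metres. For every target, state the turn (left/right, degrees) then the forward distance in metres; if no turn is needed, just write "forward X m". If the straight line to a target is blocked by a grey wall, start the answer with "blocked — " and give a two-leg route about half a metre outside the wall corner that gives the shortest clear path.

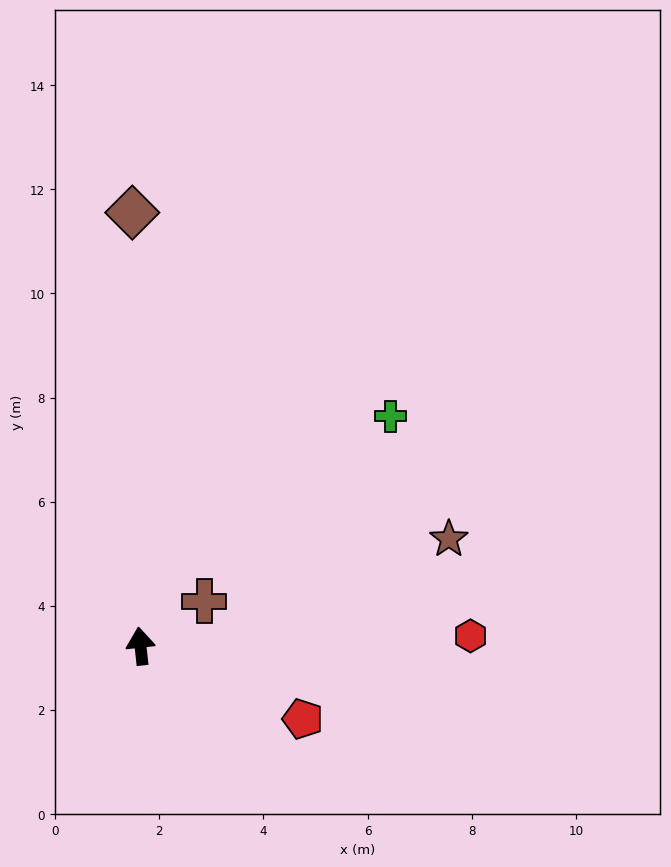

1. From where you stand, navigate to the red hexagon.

turn right 94°, forward 6.3 m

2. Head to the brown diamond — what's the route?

turn right 5°, forward 8.3 m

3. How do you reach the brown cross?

turn right 61°, forward 1.5 m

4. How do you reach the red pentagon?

turn right 120°, forward 3.4 m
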